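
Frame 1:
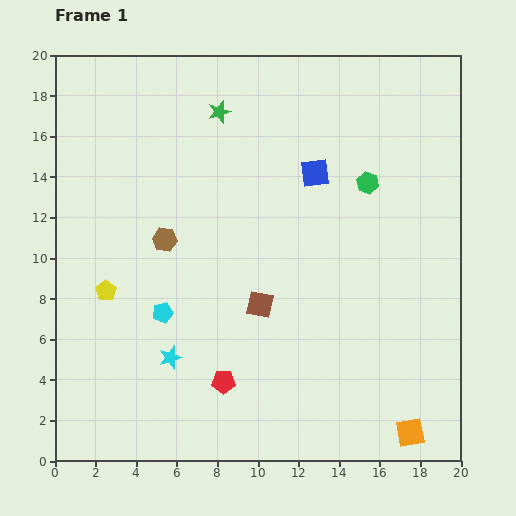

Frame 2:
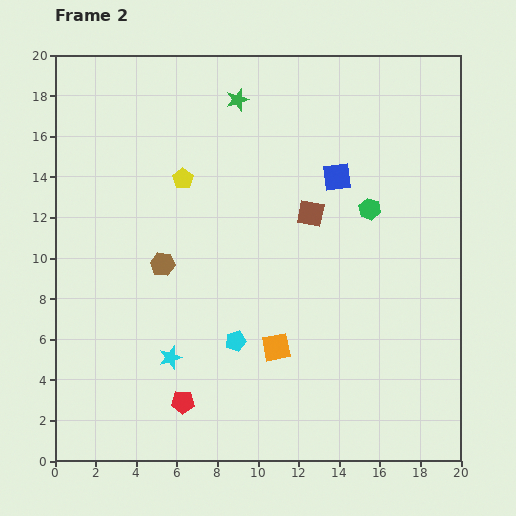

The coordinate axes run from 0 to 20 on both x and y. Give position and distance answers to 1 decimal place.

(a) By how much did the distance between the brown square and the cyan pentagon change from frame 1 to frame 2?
+2.5

Distance in frame 1: 4.8. Distance in frame 2: 7.3.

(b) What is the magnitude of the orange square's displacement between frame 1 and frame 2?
7.8

The orange square moved from (17.5, 1.4) to (10.9, 5.6), a distance of √(6.6² + 4.2²) ≈ 7.8.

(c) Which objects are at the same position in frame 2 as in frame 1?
the cyan star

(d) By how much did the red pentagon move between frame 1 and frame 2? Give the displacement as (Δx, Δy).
(-2.0, -1.0)

The red pentagon was at (8.3, 3.9) in frame 1 and (6.3, 2.9) in frame 2.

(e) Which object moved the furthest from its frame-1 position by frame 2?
the orange square

(moved 7.8; next 6.7)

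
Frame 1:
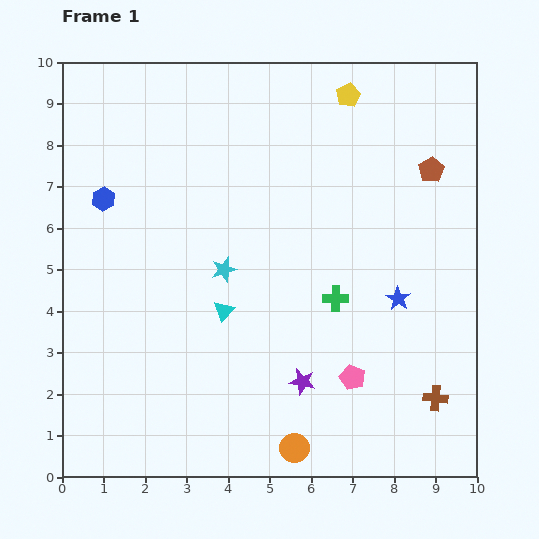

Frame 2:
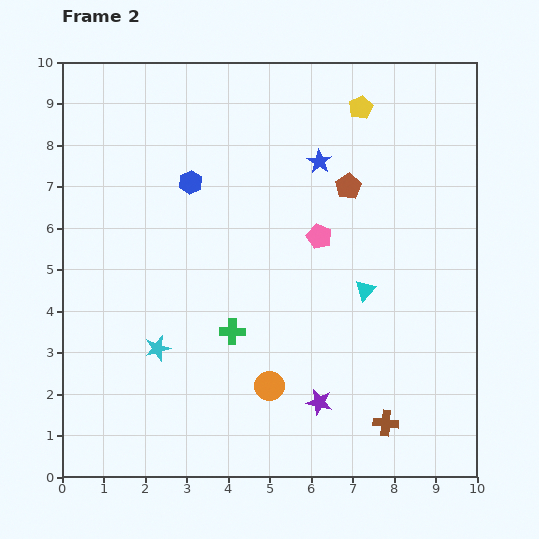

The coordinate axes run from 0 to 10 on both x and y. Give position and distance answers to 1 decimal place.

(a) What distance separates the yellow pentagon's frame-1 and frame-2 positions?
0.4

The yellow pentagon moved from (6.9, 9.2) to (7.2, 8.9), a distance of √(0.3² + 0.3²) ≈ 0.4.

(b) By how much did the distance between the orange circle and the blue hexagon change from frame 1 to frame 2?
-2.3

Distance in frame 1: 7.6. Distance in frame 2: 5.3.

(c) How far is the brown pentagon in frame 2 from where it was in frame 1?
2.0

The brown pentagon moved from (8.9, 7.4) to (6.9, 7.0), a distance of √(2.0² + 0.4²) ≈ 2.0.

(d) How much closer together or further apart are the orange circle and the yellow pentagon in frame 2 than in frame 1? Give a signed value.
-1.5

Distance in frame 1: 8.6. Distance in frame 2: 7.1.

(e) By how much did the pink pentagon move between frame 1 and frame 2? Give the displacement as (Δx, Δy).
(-0.8, 3.4)

The pink pentagon was at (7.0, 2.4) in frame 1 and (6.2, 5.8) in frame 2.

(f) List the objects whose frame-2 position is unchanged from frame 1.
none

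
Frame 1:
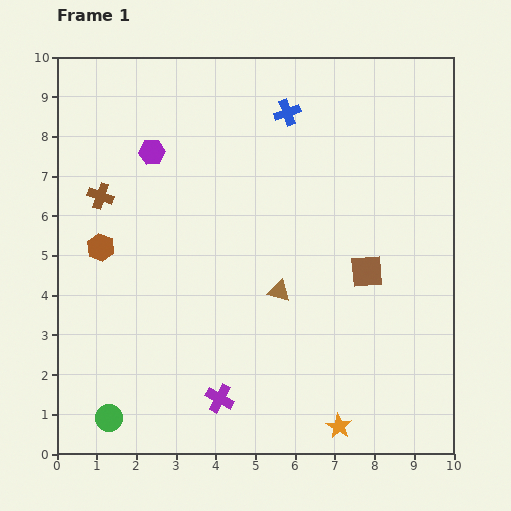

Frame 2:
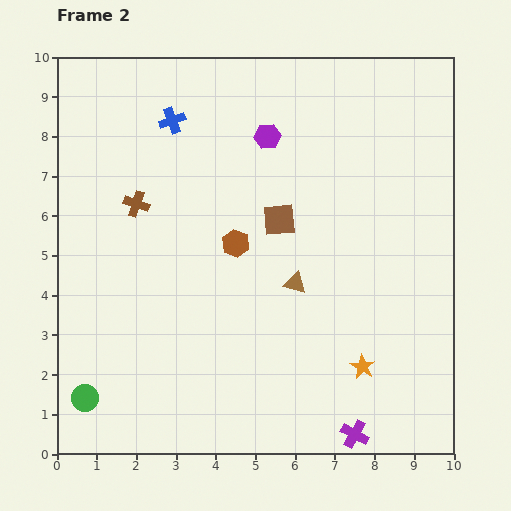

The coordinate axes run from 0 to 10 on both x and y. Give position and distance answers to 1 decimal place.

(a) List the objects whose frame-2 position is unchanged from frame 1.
none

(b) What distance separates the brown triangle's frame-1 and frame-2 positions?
0.4

The brown triangle moved from (5.6, 4.1) to (6.0, 4.3), a distance of √(0.4² + 0.2²) ≈ 0.4.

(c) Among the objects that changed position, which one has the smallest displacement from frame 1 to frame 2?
the brown triangle

(moved 0.4)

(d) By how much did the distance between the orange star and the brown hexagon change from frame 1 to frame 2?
-3.0

Distance in frame 1: 7.5. Distance in frame 2: 4.5.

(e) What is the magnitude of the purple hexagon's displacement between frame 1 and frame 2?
2.9

The purple hexagon moved from (2.4, 7.6) to (5.3, 8.0), a distance of √(2.9² + 0.4²) ≈ 2.9.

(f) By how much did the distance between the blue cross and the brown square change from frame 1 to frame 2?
-0.8

Distance in frame 1: 4.5. Distance in frame 2: 3.7.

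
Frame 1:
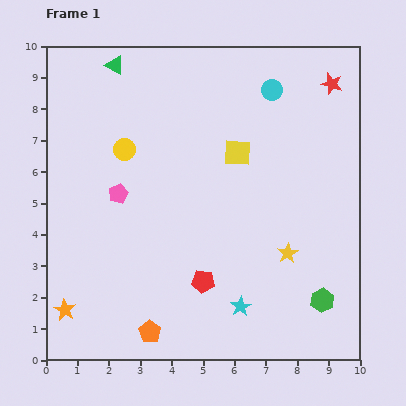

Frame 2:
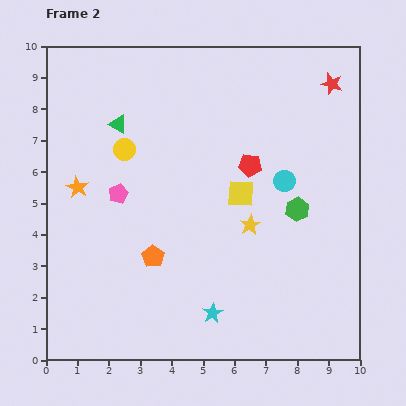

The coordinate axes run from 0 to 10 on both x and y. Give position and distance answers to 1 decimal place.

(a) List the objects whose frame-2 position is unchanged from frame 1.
the pink pentagon, the yellow circle, the red star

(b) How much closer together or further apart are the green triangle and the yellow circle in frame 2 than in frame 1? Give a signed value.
-1.9

Distance in frame 1: 2.7. Distance in frame 2: 0.8.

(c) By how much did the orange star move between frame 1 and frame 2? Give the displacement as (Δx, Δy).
(0.4, 3.9)

The orange star was at (0.6, 1.6) in frame 1 and (1.0, 5.5) in frame 2.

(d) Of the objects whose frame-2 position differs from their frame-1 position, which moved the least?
the cyan star

(moved 0.9)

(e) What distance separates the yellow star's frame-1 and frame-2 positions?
1.5

The yellow star moved from (7.7, 3.4) to (6.5, 4.3), a distance of √(1.2² + 0.9²) ≈ 1.5.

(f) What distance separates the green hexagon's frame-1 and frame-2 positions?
3.0

The green hexagon moved from (8.8, 1.9) to (8.0, 4.8), a distance of √(0.8² + 2.9²) ≈ 3.0.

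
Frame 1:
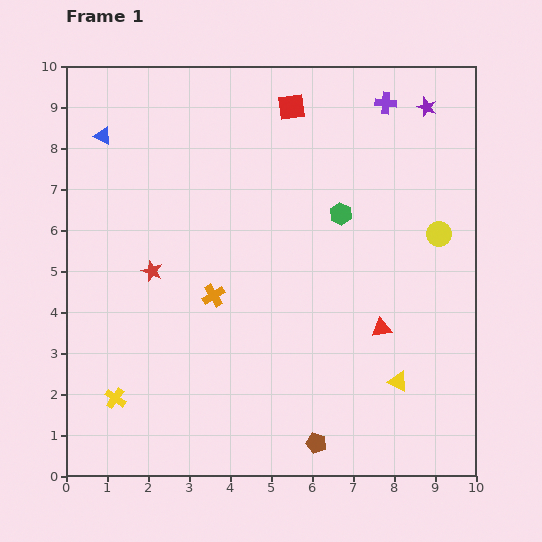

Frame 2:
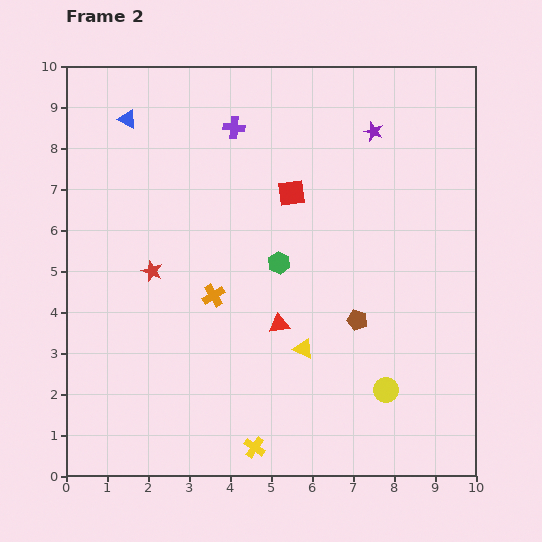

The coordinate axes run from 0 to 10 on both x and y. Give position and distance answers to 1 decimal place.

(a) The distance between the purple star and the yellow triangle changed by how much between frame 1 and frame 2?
-1.1

Distance in frame 1: 6.7. Distance in frame 2: 5.6.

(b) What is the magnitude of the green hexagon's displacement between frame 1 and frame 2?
1.9

The green hexagon moved from (6.7, 6.4) to (5.2, 5.2), a distance of √(1.5² + 1.2²) ≈ 1.9.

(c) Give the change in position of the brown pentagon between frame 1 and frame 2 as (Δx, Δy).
(1.0, 3.0)

The brown pentagon was at (6.1, 0.8) in frame 1 and (7.1, 3.8) in frame 2.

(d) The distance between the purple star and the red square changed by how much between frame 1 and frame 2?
-0.8

Distance in frame 1: 3.3. Distance in frame 2: 2.5.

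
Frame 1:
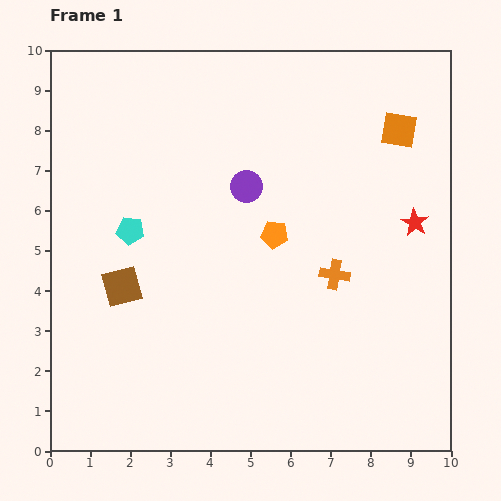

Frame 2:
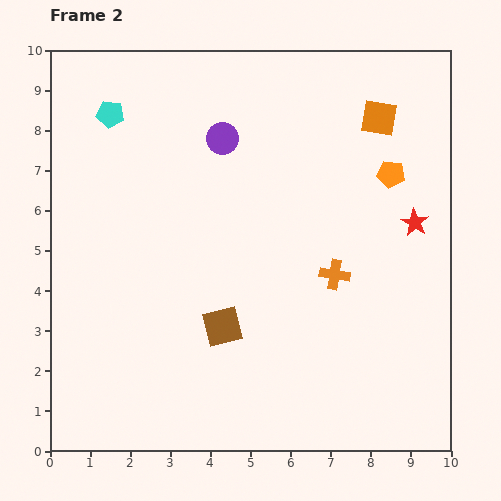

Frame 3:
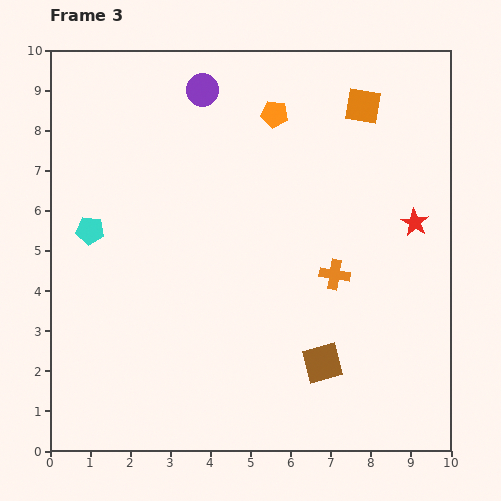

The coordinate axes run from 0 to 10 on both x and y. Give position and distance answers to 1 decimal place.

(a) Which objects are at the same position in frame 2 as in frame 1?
the orange cross, the red star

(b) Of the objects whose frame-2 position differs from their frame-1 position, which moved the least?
the orange square

(moved 0.6)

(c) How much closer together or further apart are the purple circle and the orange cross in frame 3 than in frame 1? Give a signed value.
+2.6

Distance in frame 1: 3.1. Distance in frame 3: 5.7.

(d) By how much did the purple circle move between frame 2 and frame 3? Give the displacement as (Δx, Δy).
(-0.5, 1.2)

The purple circle was at (4.3, 7.8) in frame 2 and (3.8, 9.0) in frame 3.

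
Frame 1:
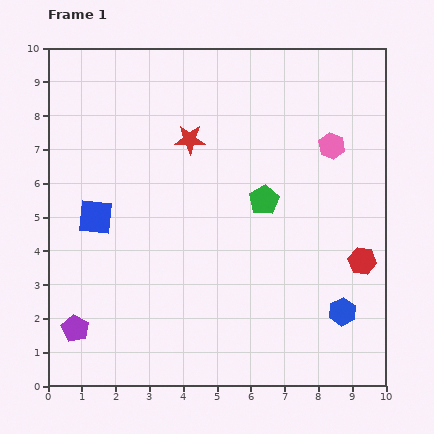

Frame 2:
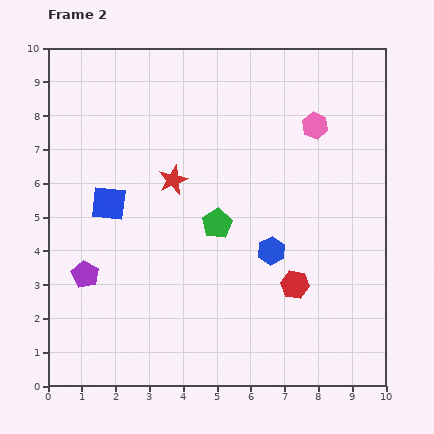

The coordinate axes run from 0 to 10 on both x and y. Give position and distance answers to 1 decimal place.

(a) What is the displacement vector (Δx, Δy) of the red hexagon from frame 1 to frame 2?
(-2.0, -0.7)

The red hexagon was at (9.3, 3.7) in frame 1 and (7.3, 3.0) in frame 2.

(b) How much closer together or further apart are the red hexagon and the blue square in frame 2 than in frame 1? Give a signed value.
-2.0

Distance in frame 1: 8.0. Distance in frame 2: 6.0.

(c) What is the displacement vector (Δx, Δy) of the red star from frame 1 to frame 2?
(-0.5, -1.2)

The red star was at (4.2, 7.3) in frame 1 and (3.7, 6.1) in frame 2.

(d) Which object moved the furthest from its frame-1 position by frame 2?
the blue hexagon

(moved 2.8; next 2.1)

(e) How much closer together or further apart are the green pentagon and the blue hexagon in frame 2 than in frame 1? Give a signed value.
-2.2

Distance in frame 1: 4.0. Distance in frame 2: 1.8.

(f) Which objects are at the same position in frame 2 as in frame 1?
none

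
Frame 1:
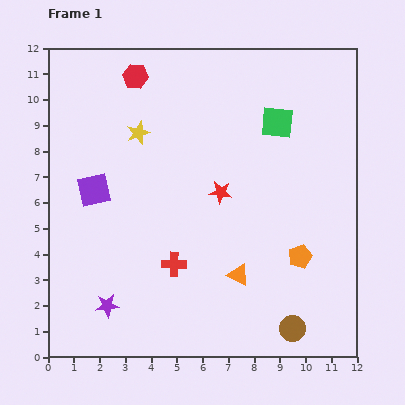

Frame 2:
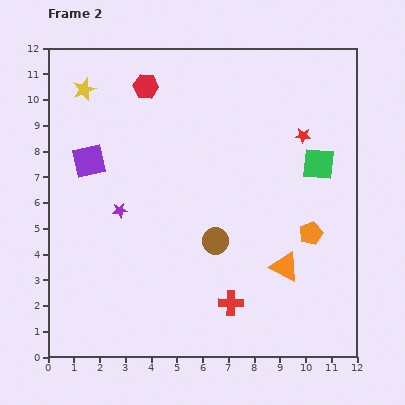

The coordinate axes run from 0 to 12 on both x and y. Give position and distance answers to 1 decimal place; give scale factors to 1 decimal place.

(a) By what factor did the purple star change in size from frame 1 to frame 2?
0.6×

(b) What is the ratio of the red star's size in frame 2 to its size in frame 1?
0.7×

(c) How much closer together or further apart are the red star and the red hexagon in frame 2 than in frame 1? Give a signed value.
+0.8

Distance in frame 1: 5.6. Distance in frame 2: 6.4.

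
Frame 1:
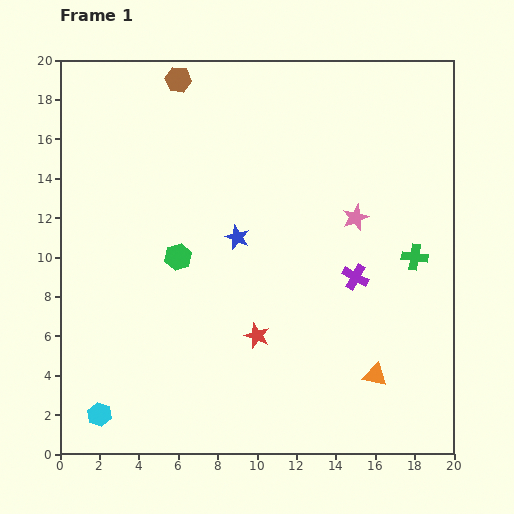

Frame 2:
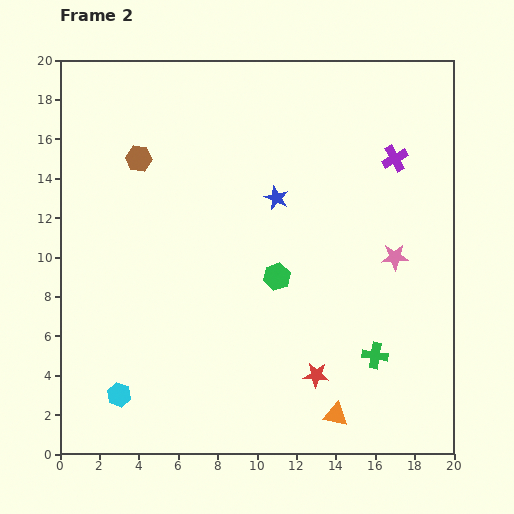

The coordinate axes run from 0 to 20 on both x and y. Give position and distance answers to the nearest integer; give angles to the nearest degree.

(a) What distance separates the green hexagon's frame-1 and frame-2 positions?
5

The green hexagon moved from (6, 10) to (11, 9), a distance of √(5² + 1²) ≈ 5.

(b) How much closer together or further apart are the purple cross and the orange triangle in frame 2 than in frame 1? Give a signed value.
+8

Distance in frame 1: 5. Distance in frame 2: 13.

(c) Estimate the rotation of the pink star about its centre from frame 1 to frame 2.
19° clockwise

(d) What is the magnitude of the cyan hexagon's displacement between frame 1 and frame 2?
1

The cyan hexagon moved from (2, 2) to (3, 3), a distance of √(1² + 1²) ≈ 1.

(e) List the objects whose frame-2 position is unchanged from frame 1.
none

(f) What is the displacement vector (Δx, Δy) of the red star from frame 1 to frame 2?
(3, -2)

The red star was at (10, 6) in frame 1 and (13, 4) in frame 2.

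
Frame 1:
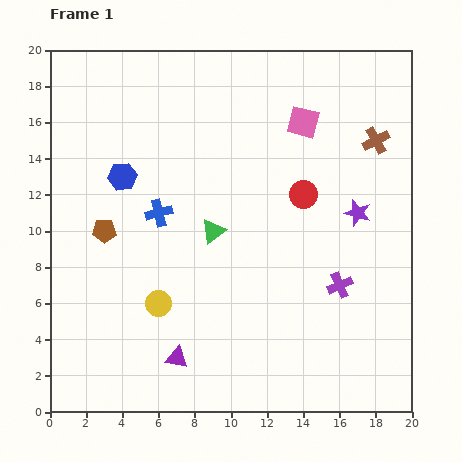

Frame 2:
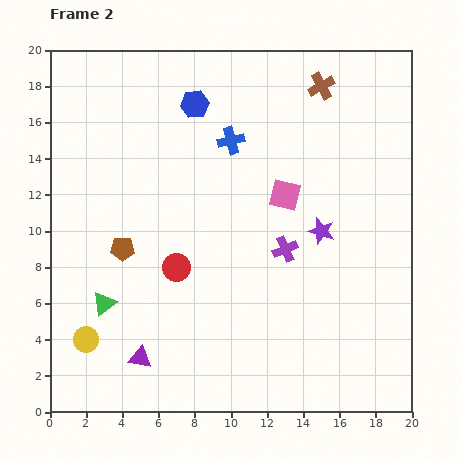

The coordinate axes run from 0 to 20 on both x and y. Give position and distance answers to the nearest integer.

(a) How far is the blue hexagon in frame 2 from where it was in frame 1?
6

The blue hexagon moved from (4, 13) to (8, 17), a distance of √(4² + 4²) ≈ 6.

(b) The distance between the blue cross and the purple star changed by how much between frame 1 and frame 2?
-4

Distance in frame 1: 11. Distance in frame 2: 7.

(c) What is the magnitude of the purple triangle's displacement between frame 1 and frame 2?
2

The purple triangle moved from (7, 3) to (5, 3), a distance of √(2² + 0²) ≈ 2.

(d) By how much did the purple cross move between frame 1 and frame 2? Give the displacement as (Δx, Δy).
(-3, 2)

The purple cross was at (16, 7) in frame 1 and (13, 9) in frame 2.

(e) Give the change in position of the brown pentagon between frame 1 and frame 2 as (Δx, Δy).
(1, -1)

The brown pentagon was at (3, 10) in frame 1 and (4, 9) in frame 2.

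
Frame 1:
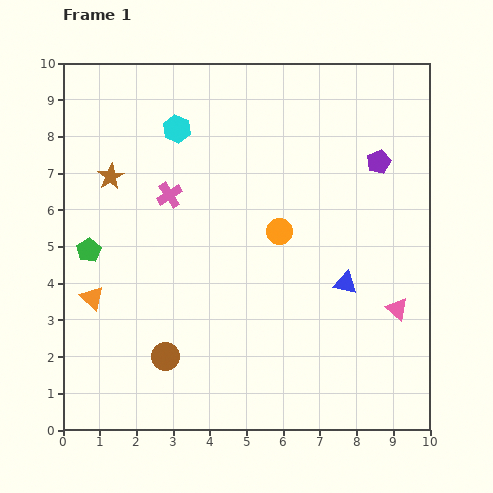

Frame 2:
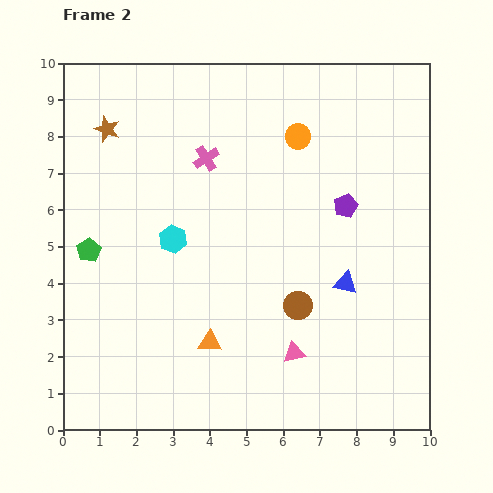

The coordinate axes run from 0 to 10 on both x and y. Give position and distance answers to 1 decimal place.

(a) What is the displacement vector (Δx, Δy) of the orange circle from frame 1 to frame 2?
(0.5, 2.6)

The orange circle was at (5.9, 5.4) in frame 1 and (6.4, 8.0) in frame 2.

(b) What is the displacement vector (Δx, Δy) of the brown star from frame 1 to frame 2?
(-0.1, 1.3)

The brown star was at (1.3, 6.9) in frame 1 and (1.2, 8.2) in frame 2.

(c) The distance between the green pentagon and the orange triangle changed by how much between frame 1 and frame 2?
+2.8

Distance in frame 1: 1.3. Distance in frame 2: 4.1.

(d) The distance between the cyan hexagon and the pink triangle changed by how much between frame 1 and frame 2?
-3.2

Distance in frame 1: 7.7. Distance in frame 2: 4.5.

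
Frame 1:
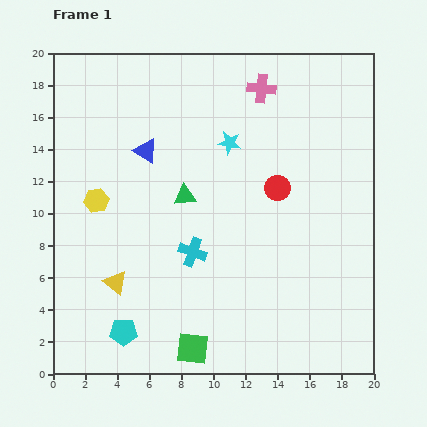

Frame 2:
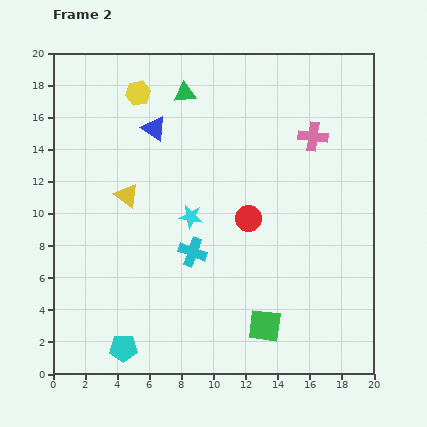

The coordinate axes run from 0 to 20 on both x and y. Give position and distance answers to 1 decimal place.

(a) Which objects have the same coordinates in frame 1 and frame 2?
the cyan cross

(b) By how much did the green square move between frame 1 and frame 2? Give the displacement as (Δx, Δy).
(4.5, 1.4)

The green square was at (8.7, 1.6) in frame 1 and (13.2, 3.0) in frame 2.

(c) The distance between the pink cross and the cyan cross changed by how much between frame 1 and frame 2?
-0.7

Distance in frame 1: 11.1. Distance in frame 2: 10.4.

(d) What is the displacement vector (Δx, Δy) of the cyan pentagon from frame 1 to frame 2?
(0.0, -1.0)

The cyan pentagon was at (4.4, 2.6) in frame 1 and (4.4, 1.6) in frame 2.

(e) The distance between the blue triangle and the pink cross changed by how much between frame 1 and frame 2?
+1.7

Distance in frame 1: 8.2. Distance in frame 2: 9.9.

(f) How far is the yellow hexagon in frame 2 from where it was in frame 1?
7.2

The yellow hexagon moved from (2.7, 10.8) to (5.3, 17.5), a distance of √(2.6² + 6.7²) ≈ 7.2.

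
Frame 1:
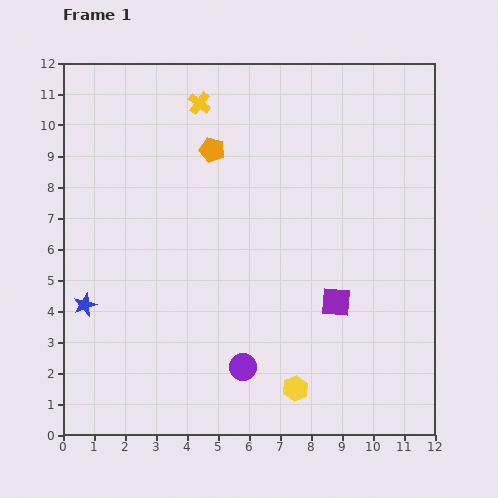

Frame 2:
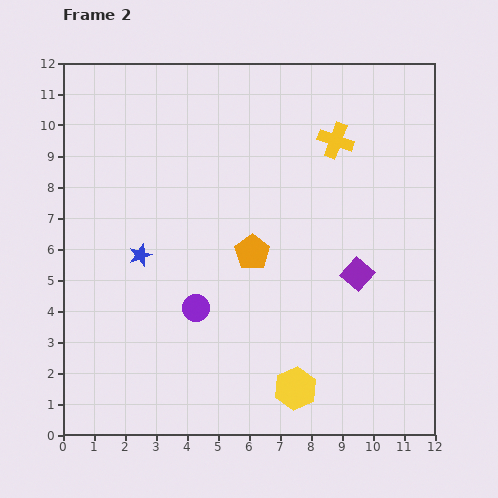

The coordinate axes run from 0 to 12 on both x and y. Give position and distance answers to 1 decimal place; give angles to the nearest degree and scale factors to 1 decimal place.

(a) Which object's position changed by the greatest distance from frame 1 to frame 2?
the yellow cross

(moved 4.6; next 3.5)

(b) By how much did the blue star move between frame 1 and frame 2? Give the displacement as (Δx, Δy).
(1.8, 1.6)

The blue star was at (0.7, 4.2) in frame 1 and (2.5, 5.8) in frame 2.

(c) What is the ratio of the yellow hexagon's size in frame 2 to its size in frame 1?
1.7×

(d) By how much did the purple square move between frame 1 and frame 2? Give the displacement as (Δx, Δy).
(0.7, 0.9)

The purple square was at (8.8, 4.3) in frame 1 and (9.5, 5.2) in frame 2.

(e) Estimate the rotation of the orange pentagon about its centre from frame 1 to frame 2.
20° clockwise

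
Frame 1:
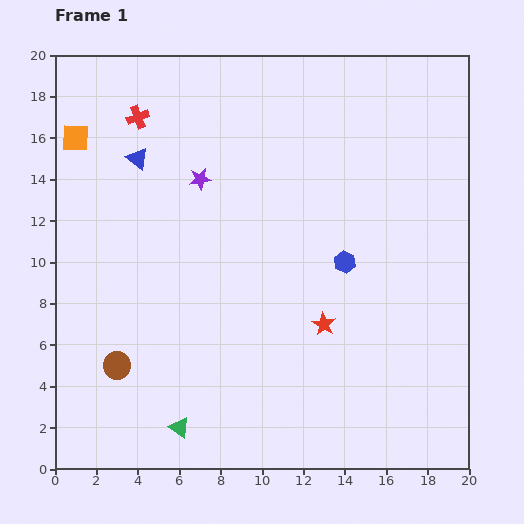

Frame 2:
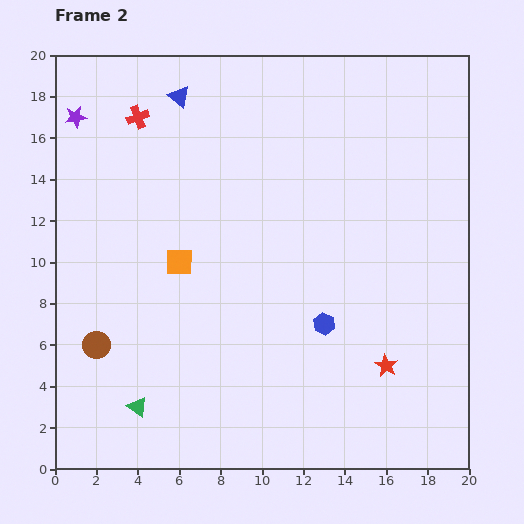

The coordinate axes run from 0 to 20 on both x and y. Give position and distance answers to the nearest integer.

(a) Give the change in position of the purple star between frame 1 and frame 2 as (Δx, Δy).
(-6, 3)

The purple star was at (7, 14) in frame 1 and (1, 17) in frame 2.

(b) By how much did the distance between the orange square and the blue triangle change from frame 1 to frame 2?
+5

Distance in frame 1: 3. Distance in frame 2: 8.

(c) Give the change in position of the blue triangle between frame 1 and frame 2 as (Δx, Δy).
(2, 3)

The blue triangle was at (4, 15) in frame 1 and (6, 18) in frame 2.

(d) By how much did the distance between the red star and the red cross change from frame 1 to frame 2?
+4

Distance in frame 1: 13. Distance in frame 2: 17.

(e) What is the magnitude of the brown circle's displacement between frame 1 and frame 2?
1

The brown circle moved from (3, 5) to (2, 6), a distance of √(1² + 1²) ≈ 1.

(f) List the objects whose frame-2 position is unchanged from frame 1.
the red cross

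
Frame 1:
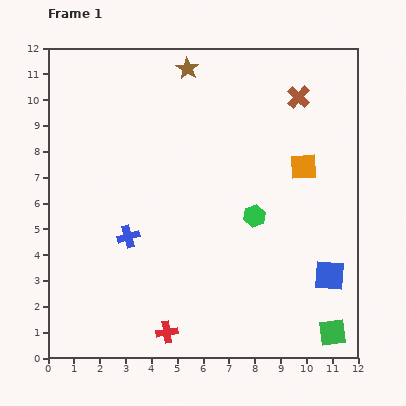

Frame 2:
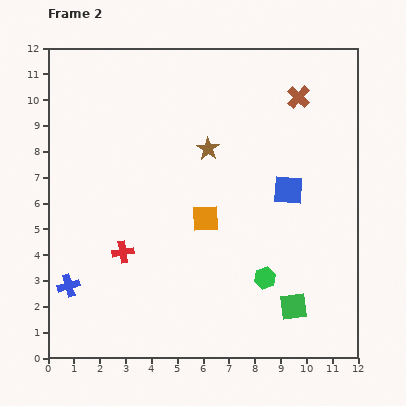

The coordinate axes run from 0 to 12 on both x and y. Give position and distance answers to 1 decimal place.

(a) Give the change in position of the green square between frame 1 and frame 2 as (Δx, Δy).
(-1.5, 1.0)

The green square was at (11.0, 1.0) in frame 1 and (9.5, 2.0) in frame 2.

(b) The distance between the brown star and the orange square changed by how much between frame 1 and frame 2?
-3.2

Distance in frame 1: 5.9. Distance in frame 2: 2.7.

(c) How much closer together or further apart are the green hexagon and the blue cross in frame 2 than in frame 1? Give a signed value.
+2.6

Distance in frame 1: 5.0. Distance in frame 2: 7.6.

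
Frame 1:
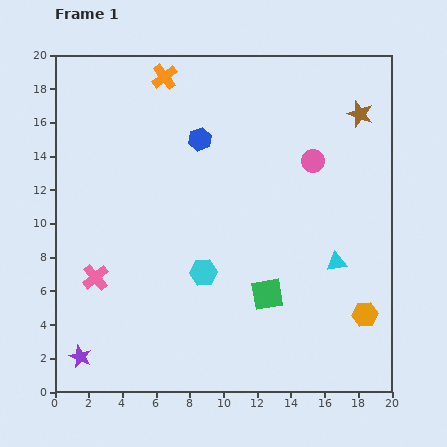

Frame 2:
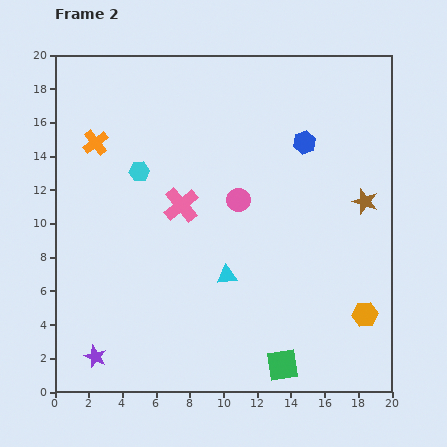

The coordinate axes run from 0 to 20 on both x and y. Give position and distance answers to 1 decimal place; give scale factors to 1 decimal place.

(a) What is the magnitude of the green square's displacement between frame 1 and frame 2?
4.3

The green square moved from (12.6, 5.8) to (13.5, 1.6), a distance of √(0.9² + 4.2²) ≈ 4.3.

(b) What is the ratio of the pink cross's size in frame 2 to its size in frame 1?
1.3×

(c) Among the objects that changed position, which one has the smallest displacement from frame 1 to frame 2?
the purple star

(moved 0.9)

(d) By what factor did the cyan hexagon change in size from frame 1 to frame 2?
0.8×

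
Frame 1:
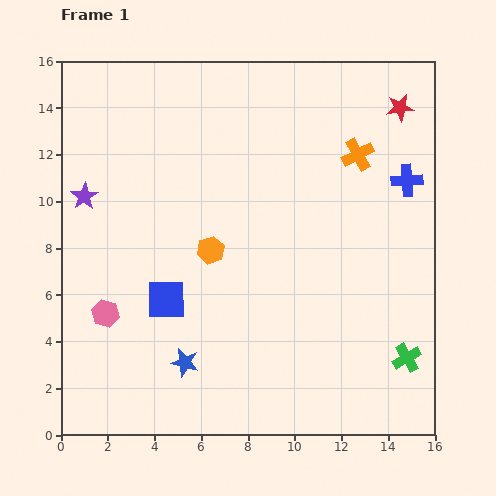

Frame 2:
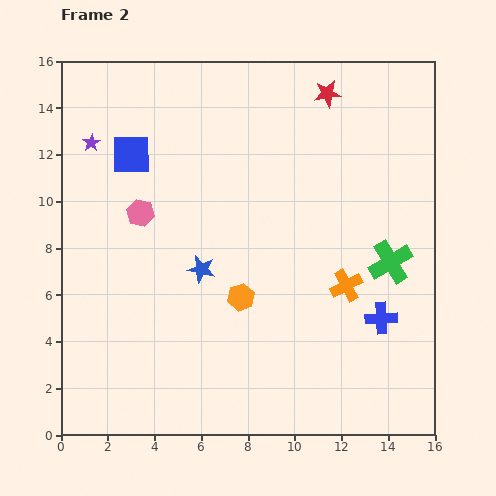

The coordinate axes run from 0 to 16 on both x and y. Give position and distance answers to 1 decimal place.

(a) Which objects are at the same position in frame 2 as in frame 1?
none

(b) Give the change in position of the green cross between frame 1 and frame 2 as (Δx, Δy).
(-0.7, 4.1)

The green cross was at (14.8, 3.3) in frame 1 and (14.1, 7.4) in frame 2.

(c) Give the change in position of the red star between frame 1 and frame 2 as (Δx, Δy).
(-3.1, 0.6)

The red star was at (14.5, 14.0) in frame 1 and (11.4, 14.6) in frame 2.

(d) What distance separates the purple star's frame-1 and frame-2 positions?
2.3

The purple star moved from (1.0, 10.2) to (1.3, 12.5), a distance of √(0.3² + 2.3²) ≈ 2.3.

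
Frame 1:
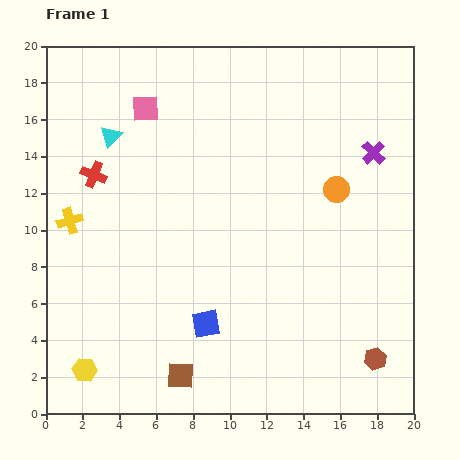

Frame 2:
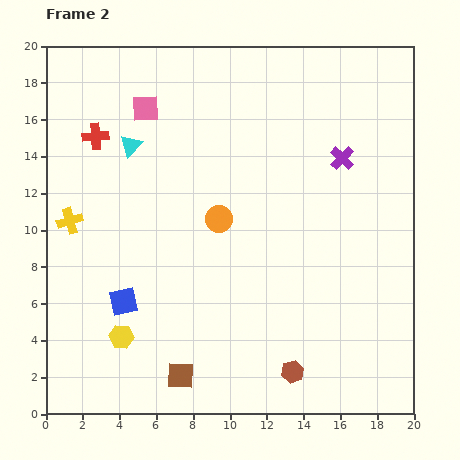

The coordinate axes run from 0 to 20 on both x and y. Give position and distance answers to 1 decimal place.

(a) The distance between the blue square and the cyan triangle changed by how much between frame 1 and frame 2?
-2.9

Distance in frame 1: 11.4. Distance in frame 2: 8.5.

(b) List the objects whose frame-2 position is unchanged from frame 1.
the pink square, the brown square, the yellow cross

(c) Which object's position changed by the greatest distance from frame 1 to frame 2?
the orange circle

(moved 6.6; next 4.7)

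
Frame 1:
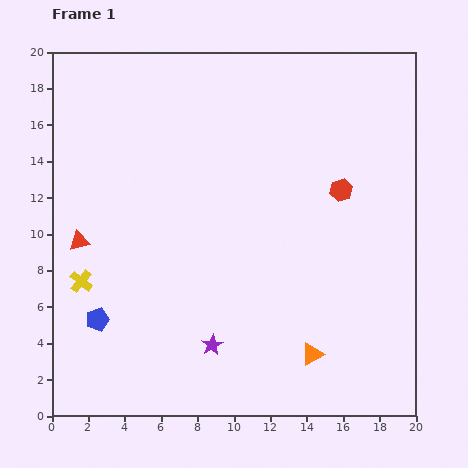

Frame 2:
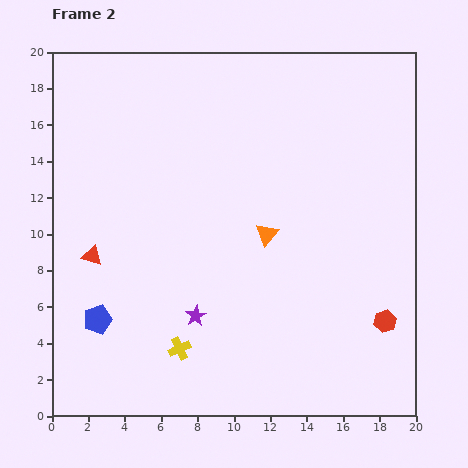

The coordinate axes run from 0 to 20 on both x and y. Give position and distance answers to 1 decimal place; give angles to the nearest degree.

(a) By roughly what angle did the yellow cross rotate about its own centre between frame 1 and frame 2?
27° clockwise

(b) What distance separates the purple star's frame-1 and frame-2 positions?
1.8

The purple star moved from (8.8, 3.9) to (7.9, 5.5), a distance of √(0.9² + 1.6²) ≈ 1.8.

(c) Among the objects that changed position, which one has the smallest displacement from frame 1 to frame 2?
the red triangle

(moved 1.1)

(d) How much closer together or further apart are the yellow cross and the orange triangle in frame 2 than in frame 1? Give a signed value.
-5.4

Distance in frame 1: 13.3. Distance in frame 2: 7.9.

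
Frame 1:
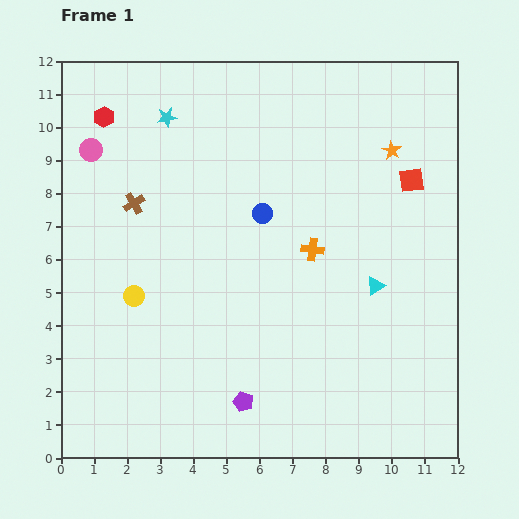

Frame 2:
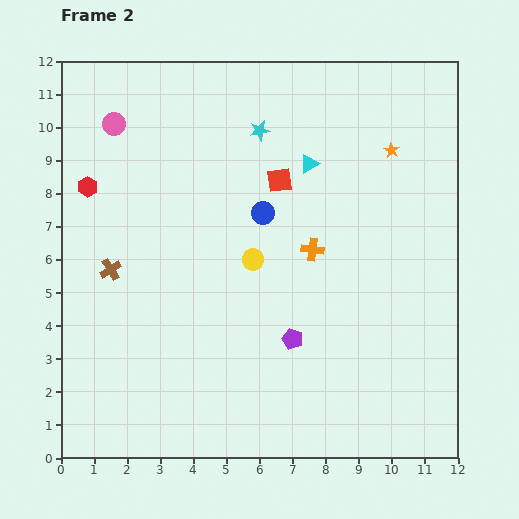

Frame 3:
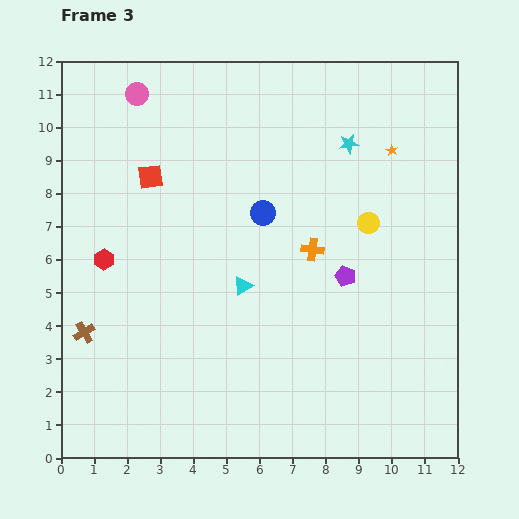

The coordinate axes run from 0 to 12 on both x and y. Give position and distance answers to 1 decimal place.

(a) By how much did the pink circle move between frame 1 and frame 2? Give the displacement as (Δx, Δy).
(0.7, 0.8)

The pink circle was at (0.9, 9.3) in frame 1 and (1.6, 10.1) in frame 2.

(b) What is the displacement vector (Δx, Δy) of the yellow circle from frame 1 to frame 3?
(7.1, 2.2)

The yellow circle was at (2.2, 4.9) in frame 1 and (9.3, 7.1) in frame 3.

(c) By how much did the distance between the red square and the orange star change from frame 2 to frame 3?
+3.8

Distance in frame 2: 3.5. Distance in frame 3: 7.3.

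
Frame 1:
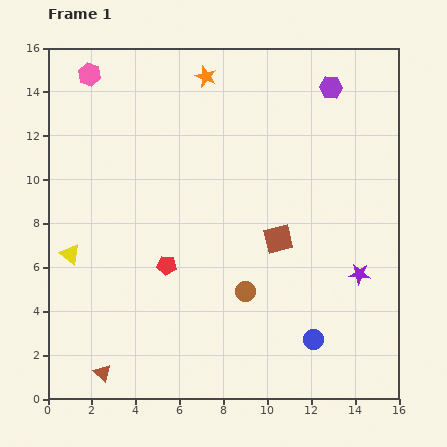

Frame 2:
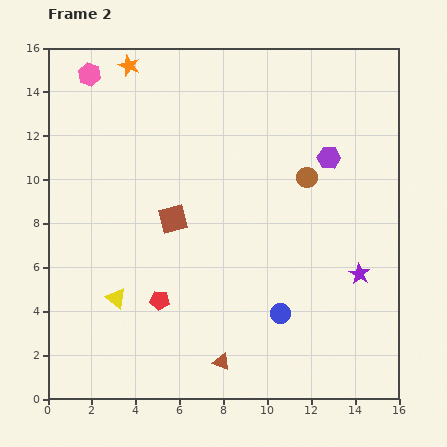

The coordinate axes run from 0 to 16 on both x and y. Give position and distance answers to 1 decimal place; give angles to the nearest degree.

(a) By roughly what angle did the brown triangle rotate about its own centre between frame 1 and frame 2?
20° counter-clockwise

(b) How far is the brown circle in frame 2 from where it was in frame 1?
5.9

The brown circle moved from (9.0, 4.9) to (11.8, 10.1), a distance of √(2.8² + 5.2²) ≈ 5.9.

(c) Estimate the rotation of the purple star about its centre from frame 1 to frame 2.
26° clockwise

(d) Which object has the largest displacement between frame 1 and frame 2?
the brown circle

(moved 5.9; next 5.4)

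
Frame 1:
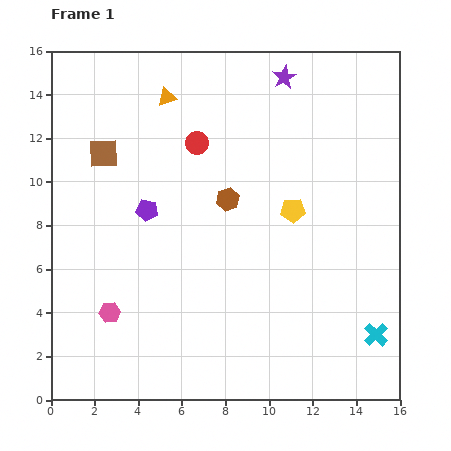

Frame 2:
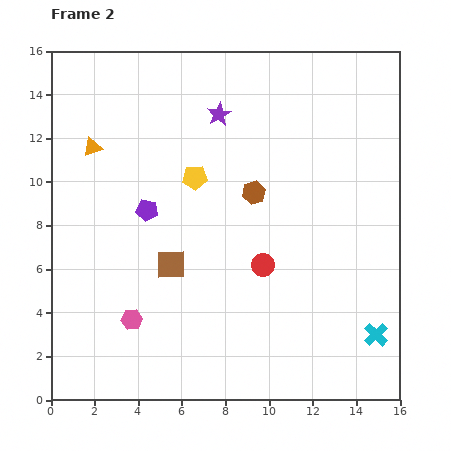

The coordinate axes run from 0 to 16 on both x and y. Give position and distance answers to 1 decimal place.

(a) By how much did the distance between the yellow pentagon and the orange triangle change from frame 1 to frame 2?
-2.9

Distance in frame 1: 7.8. Distance in frame 2: 4.9.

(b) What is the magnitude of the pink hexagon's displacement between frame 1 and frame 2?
1.0

The pink hexagon moved from (2.7, 4.0) to (3.7, 3.7), a distance of √(1.0² + 0.3²) ≈ 1.0.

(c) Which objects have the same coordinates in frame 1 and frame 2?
the cyan cross, the purple pentagon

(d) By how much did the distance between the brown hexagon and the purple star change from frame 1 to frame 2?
-2.3

Distance in frame 1: 6.2. Distance in frame 2: 3.9.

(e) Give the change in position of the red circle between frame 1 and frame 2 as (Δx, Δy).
(3.0, -5.6)

The red circle was at (6.7, 11.8) in frame 1 and (9.7, 6.2) in frame 2.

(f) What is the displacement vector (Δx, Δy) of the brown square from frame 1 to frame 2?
(3.1, -5.1)

The brown square was at (2.4, 11.3) in frame 1 and (5.5, 6.2) in frame 2.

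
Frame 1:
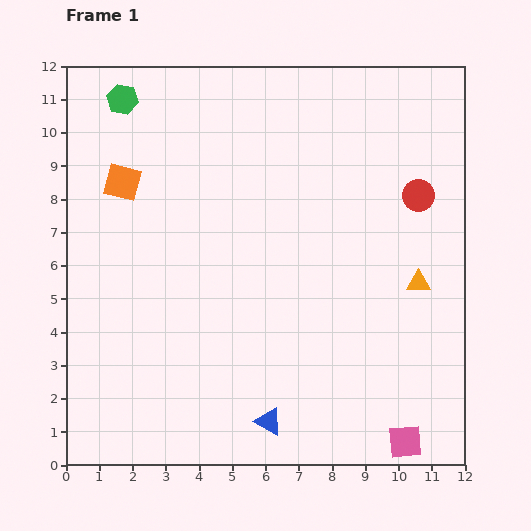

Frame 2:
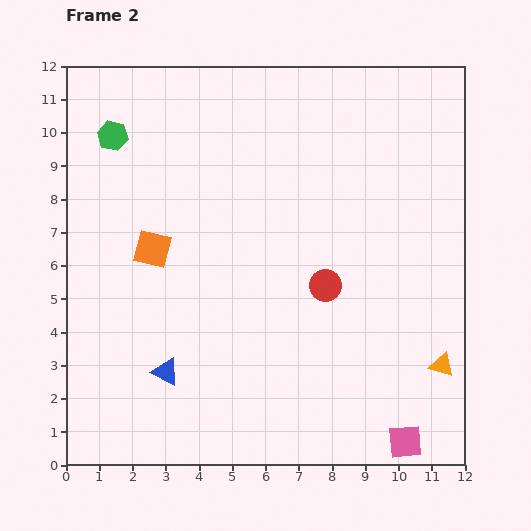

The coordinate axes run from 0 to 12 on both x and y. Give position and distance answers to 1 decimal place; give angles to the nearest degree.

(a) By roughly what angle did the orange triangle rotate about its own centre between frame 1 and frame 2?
18° clockwise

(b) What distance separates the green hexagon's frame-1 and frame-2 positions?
1.1

The green hexagon moved from (1.7, 11.0) to (1.4, 9.9), a distance of √(0.3² + 1.1²) ≈ 1.1.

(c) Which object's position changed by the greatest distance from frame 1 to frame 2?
the red circle

(moved 3.9; next 3.4)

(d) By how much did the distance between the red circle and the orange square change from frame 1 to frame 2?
-3.6

Distance in frame 1: 8.9. Distance in frame 2: 5.3.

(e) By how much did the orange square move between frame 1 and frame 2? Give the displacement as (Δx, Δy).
(0.9, -2.0)

The orange square was at (1.7, 8.5) in frame 1 and (2.6, 6.5) in frame 2.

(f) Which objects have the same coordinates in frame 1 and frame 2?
the pink square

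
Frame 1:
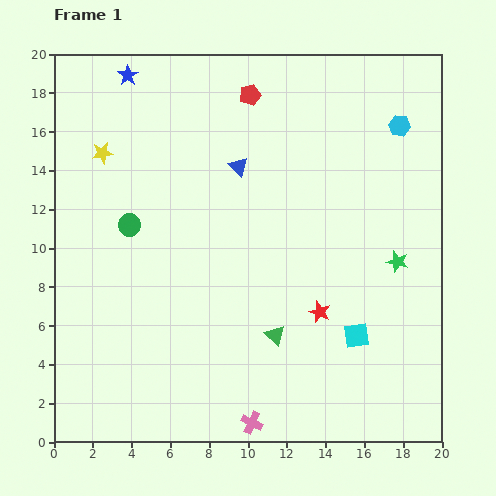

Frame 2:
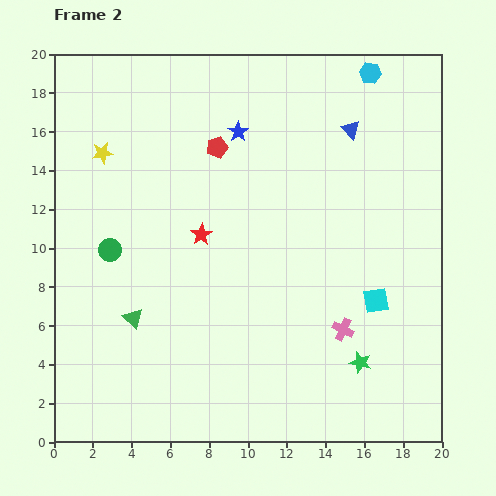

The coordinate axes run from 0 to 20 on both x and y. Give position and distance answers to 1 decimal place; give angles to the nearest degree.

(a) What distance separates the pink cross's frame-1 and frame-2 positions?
6.7

The pink cross moved from (10.2, 1.0) to (14.9, 5.8), a distance of √(4.7² + 4.8²) ≈ 6.7.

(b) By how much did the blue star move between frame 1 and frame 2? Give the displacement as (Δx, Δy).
(5.7, -2.9)

The blue star was at (3.8, 18.9) in frame 1 and (9.5, 16.0) in frame 2.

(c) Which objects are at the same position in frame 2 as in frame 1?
the yellow star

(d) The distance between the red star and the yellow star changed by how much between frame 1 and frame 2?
-7.3

Distance in frame 1: 13.9. Distance in frame 2: 6.6.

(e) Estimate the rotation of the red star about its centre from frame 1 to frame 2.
18° clockwise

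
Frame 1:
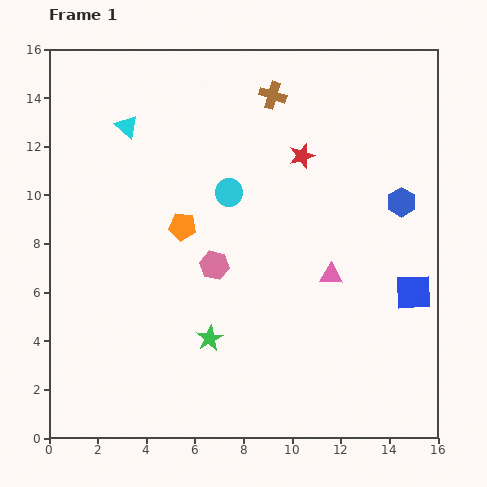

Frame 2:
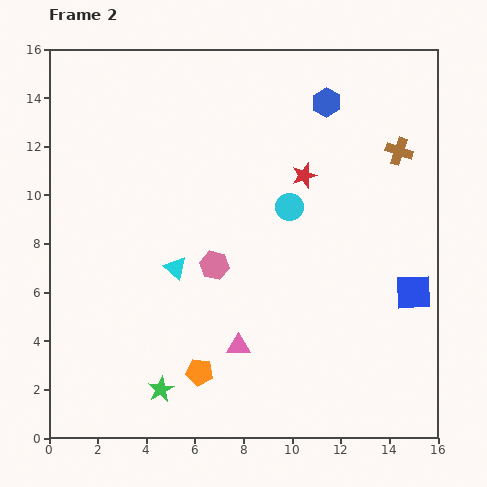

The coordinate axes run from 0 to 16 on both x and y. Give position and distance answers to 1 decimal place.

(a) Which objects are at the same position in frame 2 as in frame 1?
the pink hexagon, the blue square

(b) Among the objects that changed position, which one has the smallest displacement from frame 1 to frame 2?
the red star

(moved 0.8)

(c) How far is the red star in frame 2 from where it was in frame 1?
0.8

The red star moved from (10.4, 11.6) to (10.5, 10.8), a distance of √(0.1² + 0.8²) ≈ 0.8.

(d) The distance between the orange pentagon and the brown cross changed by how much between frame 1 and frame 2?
+5.7

Distance in frame 1: 6.5. Distance in frame 2: 12.2.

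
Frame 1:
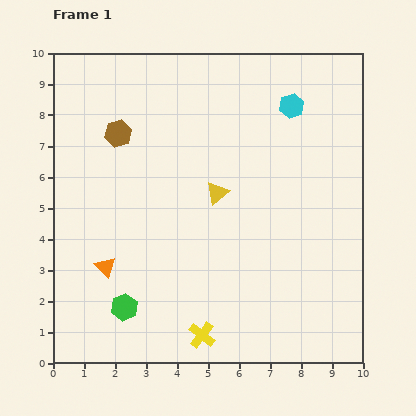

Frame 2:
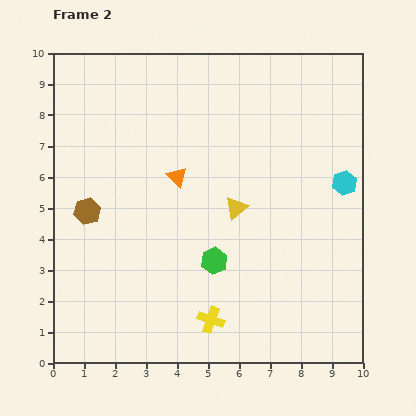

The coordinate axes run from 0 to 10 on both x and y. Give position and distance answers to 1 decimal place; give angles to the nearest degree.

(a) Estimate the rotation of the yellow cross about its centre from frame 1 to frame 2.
19° counter-clockwise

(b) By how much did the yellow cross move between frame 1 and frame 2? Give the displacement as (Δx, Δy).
(0.3, 0.5)

The yellow cross was at (4.8, 0.9) in frame 1 and (5.1, 1.4) in frame 2.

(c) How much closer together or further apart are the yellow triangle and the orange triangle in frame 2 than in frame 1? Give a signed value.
-2.2

Distance in frame 1: 4.3. Distance in frame 2: 2.1.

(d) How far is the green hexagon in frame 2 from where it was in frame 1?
3.3

The green hexagon moved from (2.3, 1.8) to (5.2, 3.3), a distance of √(2.9² + 1.5²) ≈ 3.3.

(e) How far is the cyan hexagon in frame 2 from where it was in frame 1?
3.0

The cyan hexagon moved from (7.7, 8.3) to (9.4, 5.8), a distance of √(1.7² + 2.5²) ≈ 3.0.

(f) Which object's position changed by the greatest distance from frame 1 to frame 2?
the orange triangle

(moved 3.7; next 3.3)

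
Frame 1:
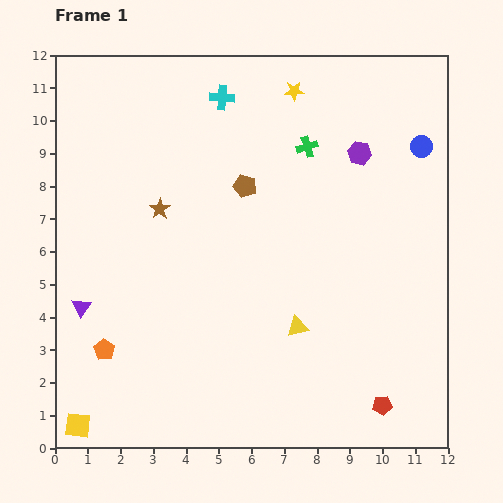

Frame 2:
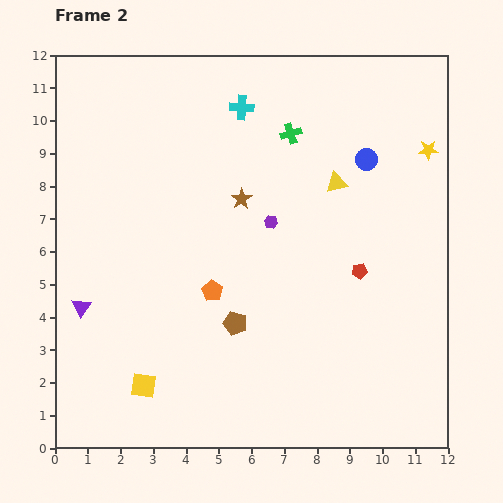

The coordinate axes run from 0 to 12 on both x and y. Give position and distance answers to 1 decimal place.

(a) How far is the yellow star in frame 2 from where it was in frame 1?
4.5

The yellow star moved from (7.3, 10.9) to (11.4, 9.1), a distance of √(4.1² + 1.8²) ≈ 4.5.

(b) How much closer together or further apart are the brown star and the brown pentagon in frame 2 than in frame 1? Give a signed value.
+1.1

Distance in frame 1: 2.7. Distance in frame 2: 3.8.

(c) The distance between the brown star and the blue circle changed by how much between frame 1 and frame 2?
-4.2

Distance in frame 1: 8.2. Distance in frame 2: 4.0.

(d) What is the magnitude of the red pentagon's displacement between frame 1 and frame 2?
4.2

The red pentagon moved from (10.0, 1.3) to (9.3, 5.4), a distance of √(0.7² + 4.1²) ≈ 4.2.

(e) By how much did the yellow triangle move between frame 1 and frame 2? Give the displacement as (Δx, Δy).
(1.2, 4.4)

The yellow triangle was at (7.4, 3.7) in frame 1 and (8.6, 8.1) in frame 2.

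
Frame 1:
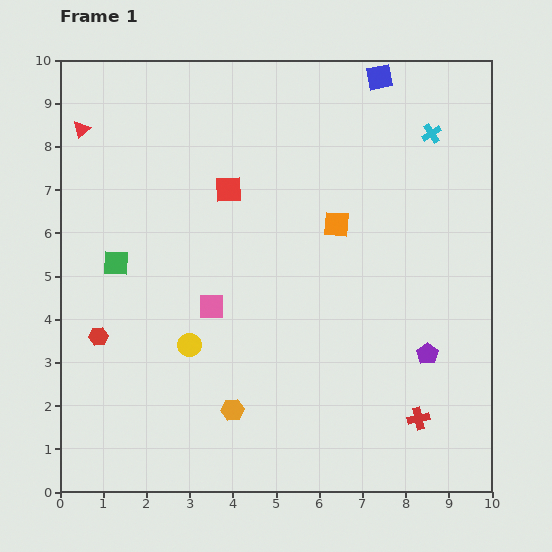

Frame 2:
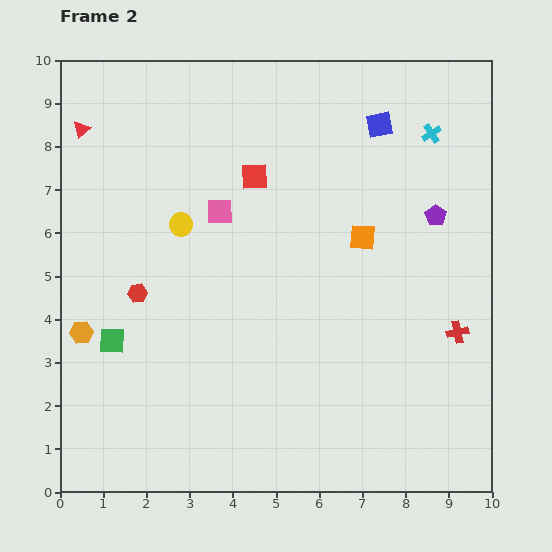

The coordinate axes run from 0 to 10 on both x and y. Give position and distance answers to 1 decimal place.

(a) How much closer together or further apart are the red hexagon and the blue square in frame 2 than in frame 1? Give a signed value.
-2.0

Distance in frame 1: 8.8. Distance in frame 2: 6.8.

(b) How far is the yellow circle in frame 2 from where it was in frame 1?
2.8

The yellow circle moved from (3.0, 3.4) to (2.8, 6.2), a distance of √(0.2² + 2.8²) ≈ 2.8.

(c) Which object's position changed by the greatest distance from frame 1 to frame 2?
the orange hexagon

(moved 3.9; next 3.2)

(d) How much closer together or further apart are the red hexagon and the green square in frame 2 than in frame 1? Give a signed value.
-0.4

Distance in frame 1: 1.7. Distance in frame 2: 1.3.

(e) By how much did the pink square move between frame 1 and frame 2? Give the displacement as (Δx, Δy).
(0.2, 2.2)

The pink square was at (3.5, 4.3) in frame 1 and (3.7, 6.5) in frame 2.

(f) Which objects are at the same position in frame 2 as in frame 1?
the red triangle, the cyan cross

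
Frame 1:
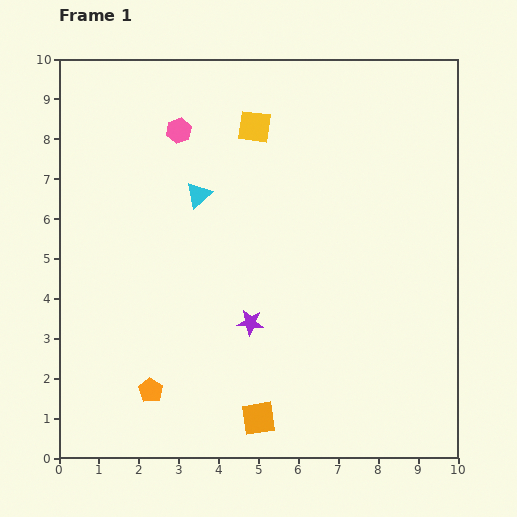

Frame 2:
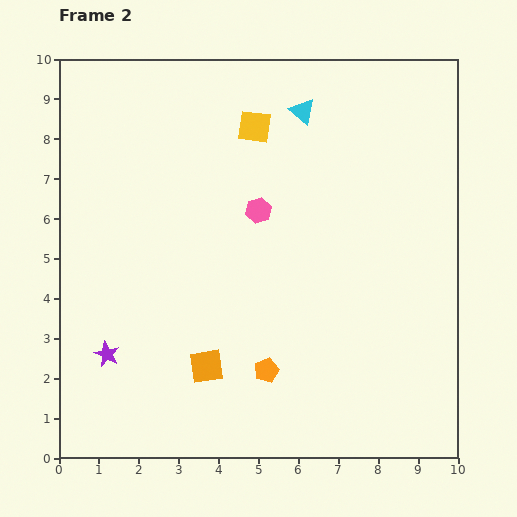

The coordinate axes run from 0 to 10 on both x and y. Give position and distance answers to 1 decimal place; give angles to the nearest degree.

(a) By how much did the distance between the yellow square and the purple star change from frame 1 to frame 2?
+1.9

Distance in frame 1: 4.9. Distance in frame 2: 6.8.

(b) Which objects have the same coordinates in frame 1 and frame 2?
the yellow square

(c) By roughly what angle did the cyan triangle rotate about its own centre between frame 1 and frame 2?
38° counter-clockwise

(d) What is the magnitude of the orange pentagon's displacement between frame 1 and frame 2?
2.9

The orange pentagon moved from (2.3, 1.7) to (5.2, 2.2), a distance of √(2.9² + 0.5²) ≈ 2.9.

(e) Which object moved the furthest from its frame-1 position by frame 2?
the purple star

(moved 3.7; next 3.3)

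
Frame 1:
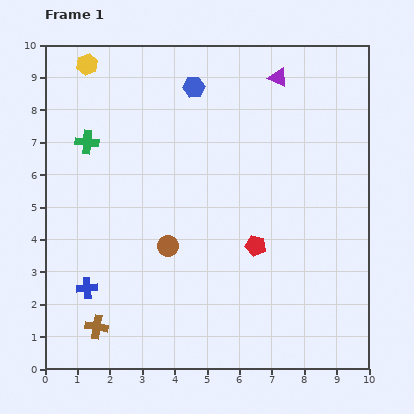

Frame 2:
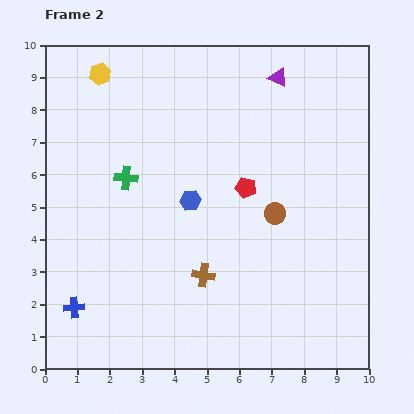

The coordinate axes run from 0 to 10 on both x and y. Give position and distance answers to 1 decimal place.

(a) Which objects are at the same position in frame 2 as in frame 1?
the purple triangle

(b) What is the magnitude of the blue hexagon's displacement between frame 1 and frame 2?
3.5

The blue hexagon moved from (4.6, 8.7) to (4.5, 5.2), a distance of √(0.1² + 3.5²) ≈ 3.5.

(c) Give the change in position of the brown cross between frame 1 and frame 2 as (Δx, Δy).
(3.3, 1.6)

The brown cross was at (1.6, 1.3) in frame 1 and (4.9, 2.9) in frame 2.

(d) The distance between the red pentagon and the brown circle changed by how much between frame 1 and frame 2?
-1.5

Distance in frame 1: 2.7. Distance in frame 2: 1.2.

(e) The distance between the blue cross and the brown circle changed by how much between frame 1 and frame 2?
+4.0

Distance in frame 1: 2.8. Distance in frame 2: 6.8.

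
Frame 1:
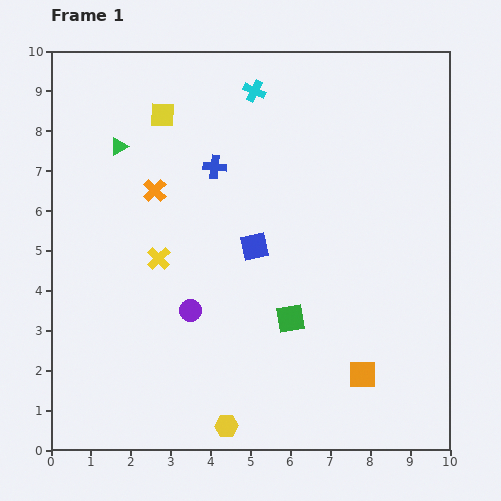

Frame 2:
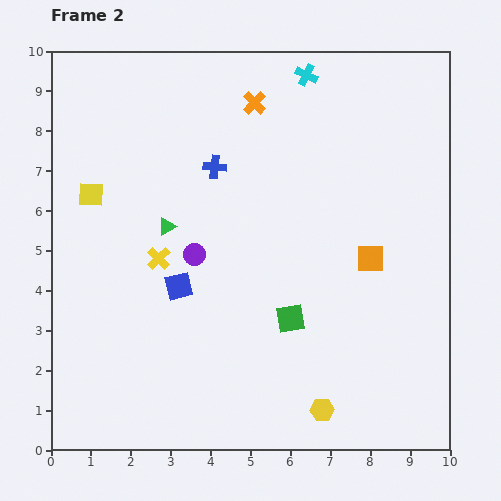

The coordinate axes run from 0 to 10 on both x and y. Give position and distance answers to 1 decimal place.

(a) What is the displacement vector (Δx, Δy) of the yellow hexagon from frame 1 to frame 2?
(2.4, 0.4)

The yellow hexagon was at (4.4, 0.6) in frame 1 and (6.8, 1.0) in frame 2.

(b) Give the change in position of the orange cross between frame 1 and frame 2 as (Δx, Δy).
(2.5, 2.2)

The orange cross was at (2.6, 6.5) in frame 1 and (5.1, 8.7) in frame 2.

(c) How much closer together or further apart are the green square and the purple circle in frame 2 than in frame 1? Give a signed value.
+0.4

Distance in frame 1: 2.5. Distance in frame 2: 2.9.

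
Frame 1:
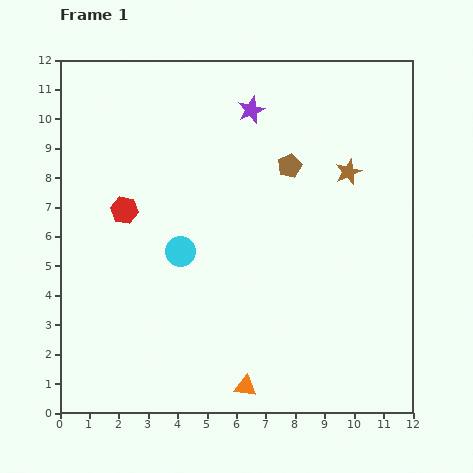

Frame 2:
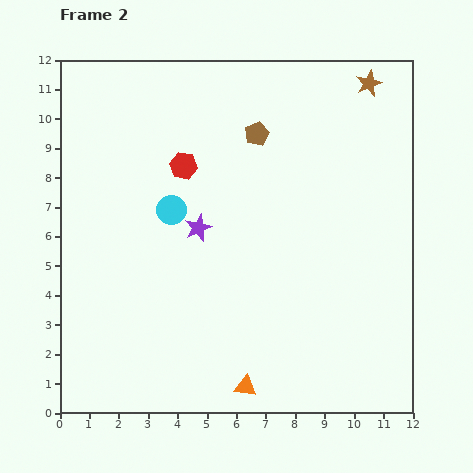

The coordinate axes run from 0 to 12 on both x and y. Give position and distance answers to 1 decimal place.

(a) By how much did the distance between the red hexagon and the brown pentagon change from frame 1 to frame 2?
-3.1

Distance in frame 1: 5.8. Distance in frame 2: 2.7.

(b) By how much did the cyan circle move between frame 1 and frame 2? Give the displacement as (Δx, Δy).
(-0.3, 1.4)

The cyan circle was at (4.1, 5.5) in frame 1 and (3.8, 6.9) in frame 2.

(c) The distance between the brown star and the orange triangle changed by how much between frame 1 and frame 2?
+3.0

Distance in frame 1: 8.1. Distance in frame 2: 11.1.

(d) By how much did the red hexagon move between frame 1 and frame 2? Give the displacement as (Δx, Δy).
(2.0, 1.5)

The red hexagon was at (2.2, 6.9) in frame 1 and (4.2, 8.4) in frame 2.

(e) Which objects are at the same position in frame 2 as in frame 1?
the orange triangle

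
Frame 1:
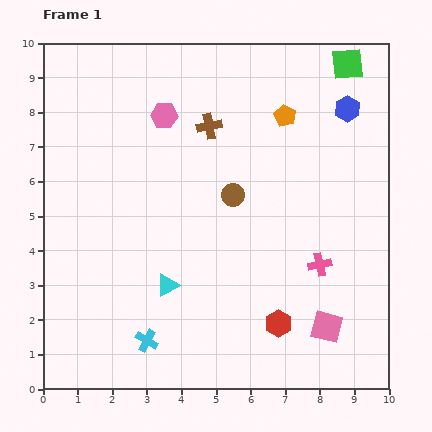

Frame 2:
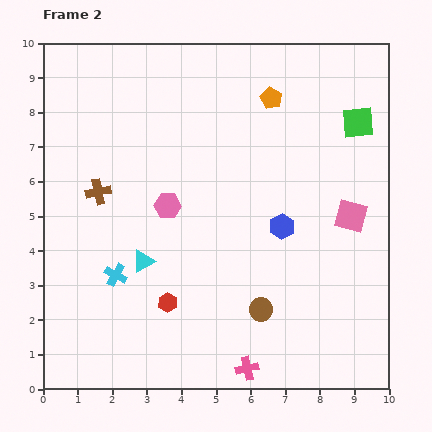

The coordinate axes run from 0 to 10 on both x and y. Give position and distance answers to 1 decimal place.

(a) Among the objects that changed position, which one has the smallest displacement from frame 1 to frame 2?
the orange pentagon

(moved 0.6)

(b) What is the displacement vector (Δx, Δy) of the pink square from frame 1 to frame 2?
(0.7, 3.2)

The pink square was at (8.2, 1.8) in frame 1 and (8.9, 5.0) in frame 2.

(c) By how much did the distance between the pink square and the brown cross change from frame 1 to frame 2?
+0.6

Distance in frame 1: 6.7. Distance in frame 2: 7.3.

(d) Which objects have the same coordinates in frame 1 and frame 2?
none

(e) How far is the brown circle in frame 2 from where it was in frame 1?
3.4

The brown circle moved from (5.5, 5.6) to (6.3, 2.3), a distance of √(0.8² + 3.3²) ≈ 3.4.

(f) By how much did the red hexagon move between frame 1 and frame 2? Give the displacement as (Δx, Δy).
(-3.2, 0.6)

The red hexagon was at (6.8, 1.9) in frame 1 and (3.6, 2.5) in frame 2.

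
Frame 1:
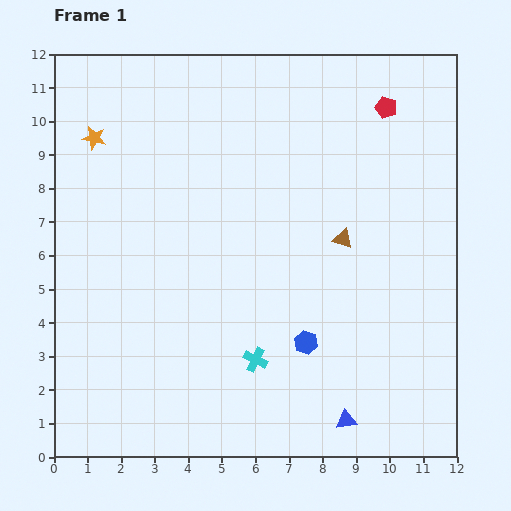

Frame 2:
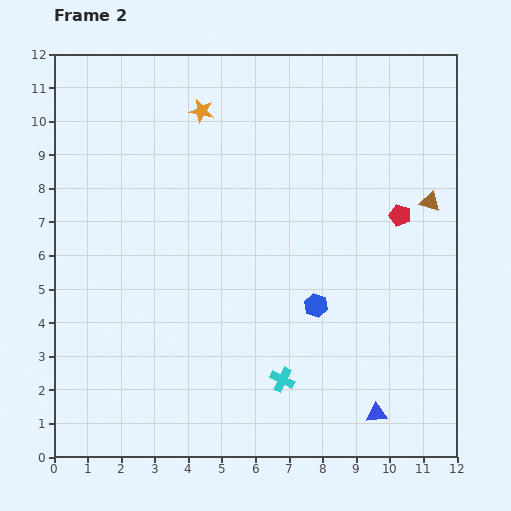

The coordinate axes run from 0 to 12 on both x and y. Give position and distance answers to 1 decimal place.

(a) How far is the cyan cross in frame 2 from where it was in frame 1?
1.0

The cyan cross moved from (6.0, 2.9) to (6.8, 2.3), a distance of √(0.8² + 0.6²) ≈ 1.0.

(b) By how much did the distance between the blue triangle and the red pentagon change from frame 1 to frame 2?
-3.5

Distance in frame 1: 9.4. Distance in frame 2: 5.9.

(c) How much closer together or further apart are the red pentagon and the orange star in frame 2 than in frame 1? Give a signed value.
-2.0

Distance in frame 1: 8.7. Distance in frame 2: 6.7.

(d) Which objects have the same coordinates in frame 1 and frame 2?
none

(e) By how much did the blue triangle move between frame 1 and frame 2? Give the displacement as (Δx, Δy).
(0.9, 0.2)

The blue triangle was at (8.7, 1.1) in frame 1 and (9.6, 1.3) in frame 2.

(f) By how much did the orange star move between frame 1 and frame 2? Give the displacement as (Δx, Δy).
(3.2, 0.8)

The orange star was at (1.2, 9.5) in frame 1 and (4.4, 10.3) in frame 2.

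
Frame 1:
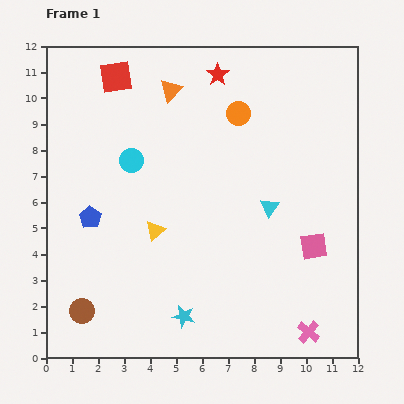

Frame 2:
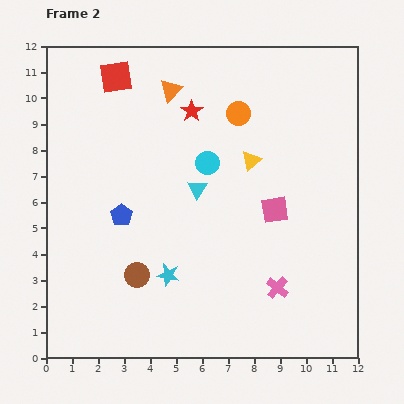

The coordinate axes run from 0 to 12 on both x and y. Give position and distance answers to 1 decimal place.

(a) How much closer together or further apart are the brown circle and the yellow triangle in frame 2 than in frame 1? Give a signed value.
+2.0

Distance in frame 1: 4.2. Distance in frame 2: 6.2.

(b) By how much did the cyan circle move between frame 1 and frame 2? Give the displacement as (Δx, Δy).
(2.9, -0.1)

The cyan circle was at (3.3, 7.6) in frame 1 and (6.2, 7.5) in frame 2.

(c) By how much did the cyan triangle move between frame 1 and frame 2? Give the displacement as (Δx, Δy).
(-2.8, 0.7)

The cyan triangle was at (8.6, 5.8) in frame 1 and (5.8, 6.5) in frame 2.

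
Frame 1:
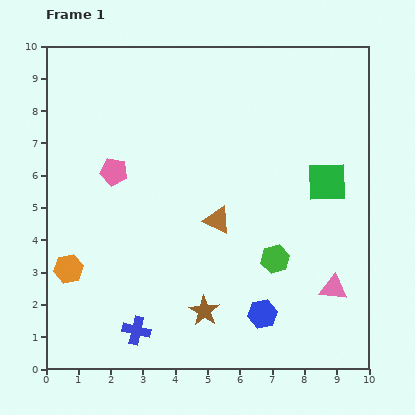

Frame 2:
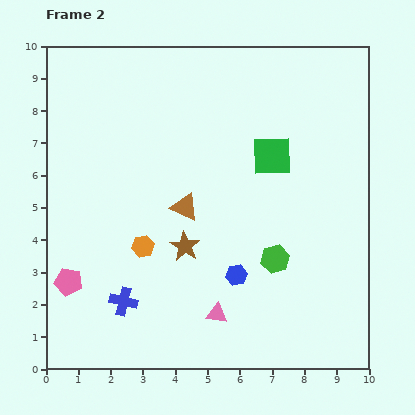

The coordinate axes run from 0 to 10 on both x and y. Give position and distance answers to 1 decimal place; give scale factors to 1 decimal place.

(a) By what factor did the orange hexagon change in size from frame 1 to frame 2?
0.8×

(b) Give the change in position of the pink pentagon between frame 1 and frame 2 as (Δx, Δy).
(-1.4, -3.4)

The pink pentagon was at (2.1, 6.1) in frame 1 and (0.7, 2.7) in frame 2.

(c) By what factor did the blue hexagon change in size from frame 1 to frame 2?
0.7×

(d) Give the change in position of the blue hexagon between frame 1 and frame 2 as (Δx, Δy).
(-0.8, 1.2)

The blue hexagon was at (6.7, 1.7) in frame 1 and (5.9, 2.9) in frame 2.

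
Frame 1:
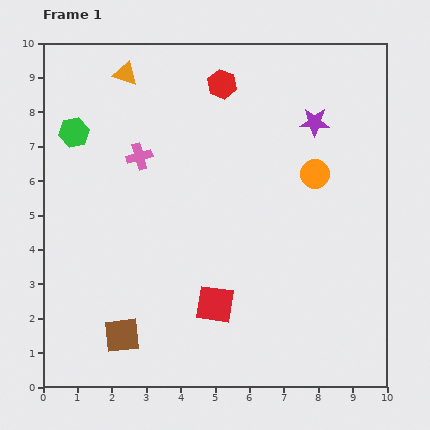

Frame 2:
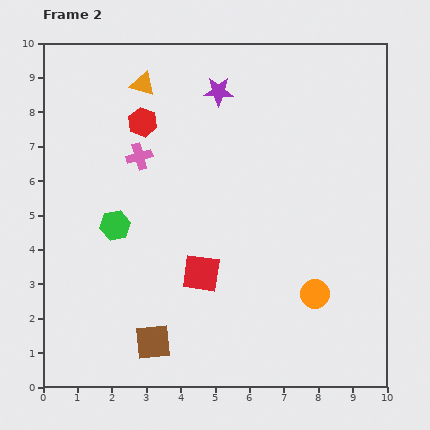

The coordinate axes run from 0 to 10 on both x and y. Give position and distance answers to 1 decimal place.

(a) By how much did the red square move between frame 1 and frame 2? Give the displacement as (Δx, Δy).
(-0.4, 0.9)

The red square was at (5.0, 2.4) in frame 1 and (4.6, 3.3) in frame 2.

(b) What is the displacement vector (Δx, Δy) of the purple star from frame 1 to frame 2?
(-2.8, 0.9)

The purple star was at (7.9, 7.7) in frame 1 and (5.1, 8.6) in frame 2.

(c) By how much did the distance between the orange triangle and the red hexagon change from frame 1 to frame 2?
-1.7

Distance in frame 1: 2.8. Distance in frame 2: 1.1.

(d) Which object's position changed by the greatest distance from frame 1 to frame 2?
the orange circle

(moved 3.5; next 3.0)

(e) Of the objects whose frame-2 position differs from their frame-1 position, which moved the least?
the orange triangle

(moved 0.6)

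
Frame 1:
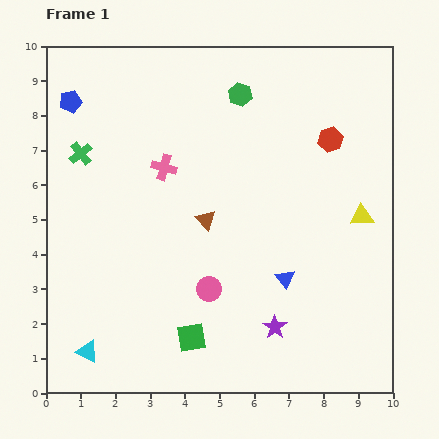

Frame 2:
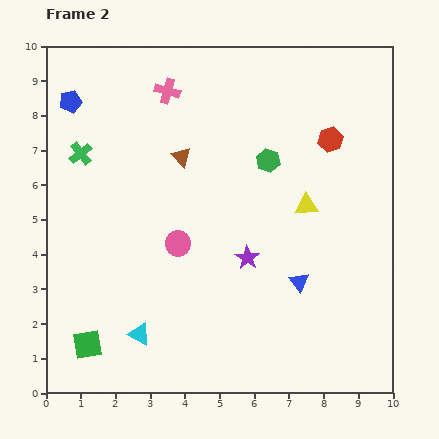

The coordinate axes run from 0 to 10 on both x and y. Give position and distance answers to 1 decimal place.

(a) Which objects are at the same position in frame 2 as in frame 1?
the red hexagon, the blue pentagon, the green cross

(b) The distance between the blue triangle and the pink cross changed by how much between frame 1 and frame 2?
+2.0

Distance in frame 1: 4.7. Distance in frame 2: 6.7.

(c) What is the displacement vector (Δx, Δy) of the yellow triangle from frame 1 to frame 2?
(-1.6, 0.3)

The yellow triangle was at (9.1, 5.1) in frame 1 and (7.5, 5.4) in frame 2.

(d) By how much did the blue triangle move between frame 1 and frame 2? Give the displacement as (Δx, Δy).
(0.4, -0.1)

The blue triangle was at (6.9, 3.3) in frame 1 and (7.3, 3.2) in frame 2.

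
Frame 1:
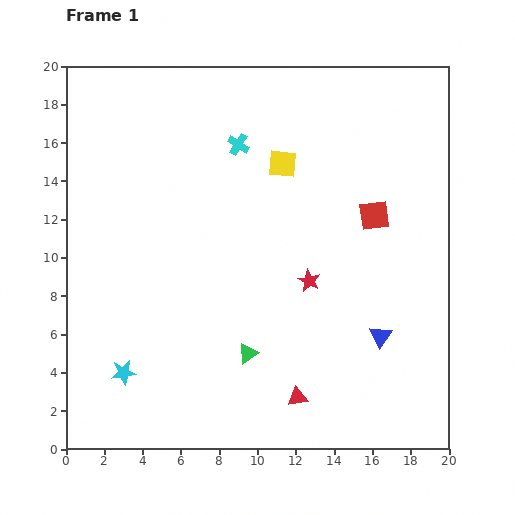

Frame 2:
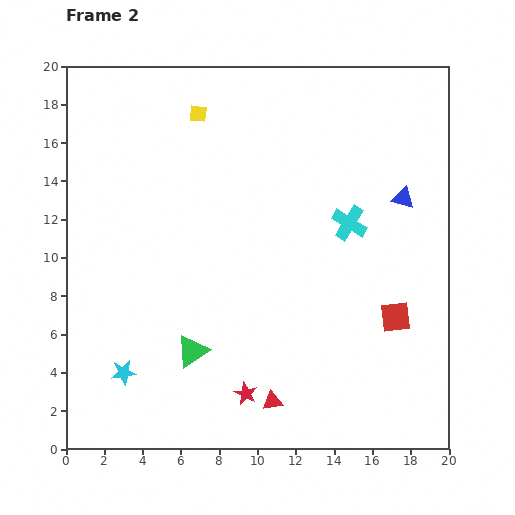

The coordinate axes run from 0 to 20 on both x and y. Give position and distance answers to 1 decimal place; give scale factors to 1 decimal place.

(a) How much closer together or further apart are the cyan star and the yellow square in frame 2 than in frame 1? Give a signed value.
+0.4

Distance in frame 1: 13.7. Distance in frame 2: 14.1.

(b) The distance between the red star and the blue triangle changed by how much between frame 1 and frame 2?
+8.4

Distance in frame 1: 4.7. Distance in frame 2: 13.1.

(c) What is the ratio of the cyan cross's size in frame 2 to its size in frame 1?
1.6×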